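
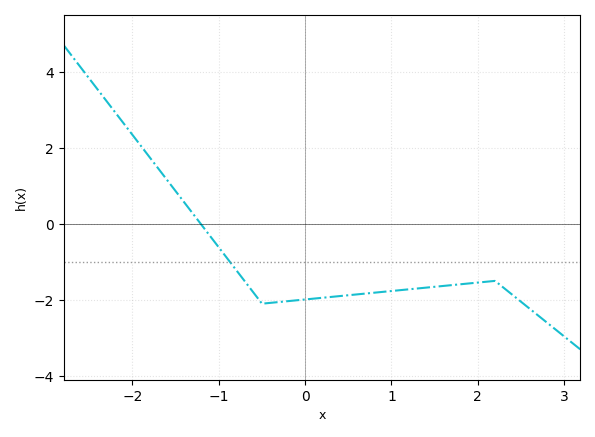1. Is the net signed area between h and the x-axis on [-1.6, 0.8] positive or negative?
negative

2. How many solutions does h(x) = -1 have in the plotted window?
1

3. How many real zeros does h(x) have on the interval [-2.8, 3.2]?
1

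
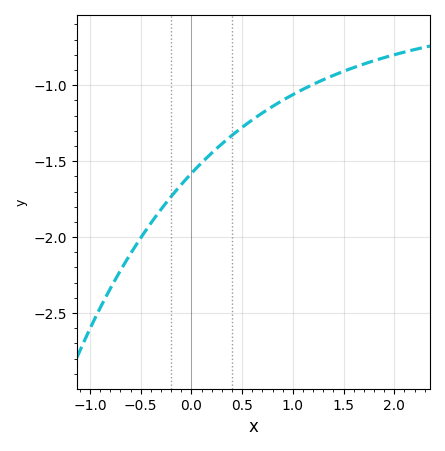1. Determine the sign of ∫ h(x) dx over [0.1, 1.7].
negative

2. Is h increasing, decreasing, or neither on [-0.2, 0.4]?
increasing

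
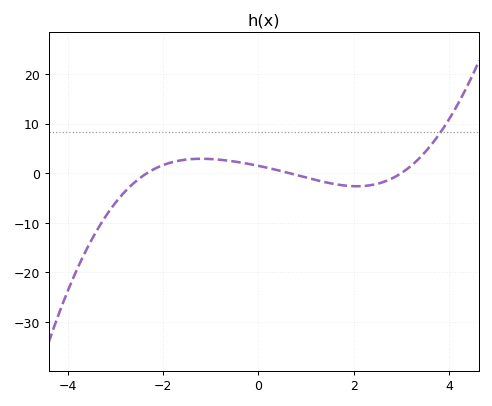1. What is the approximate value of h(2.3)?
-2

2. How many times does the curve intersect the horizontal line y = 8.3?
1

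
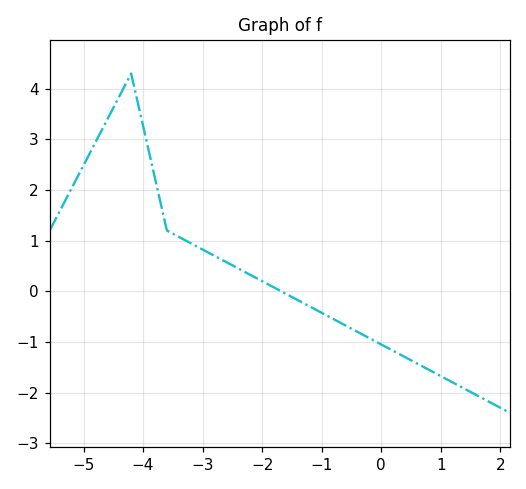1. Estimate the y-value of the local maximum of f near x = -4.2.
4.3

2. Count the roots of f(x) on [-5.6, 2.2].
1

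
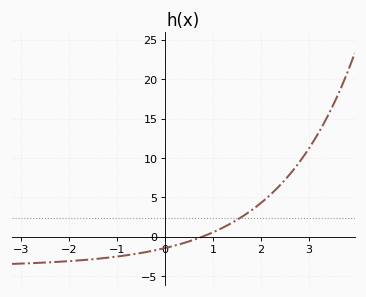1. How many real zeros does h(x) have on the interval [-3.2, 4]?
1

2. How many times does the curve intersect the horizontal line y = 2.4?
1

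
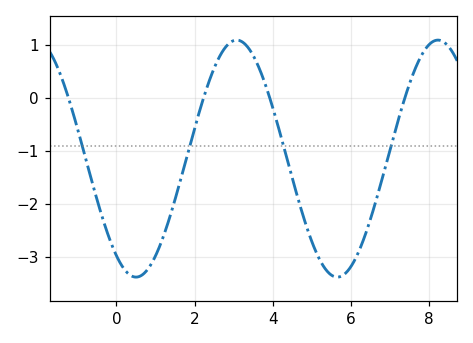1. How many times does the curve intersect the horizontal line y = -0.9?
4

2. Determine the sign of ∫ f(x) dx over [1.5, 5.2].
negative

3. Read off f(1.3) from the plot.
-2.4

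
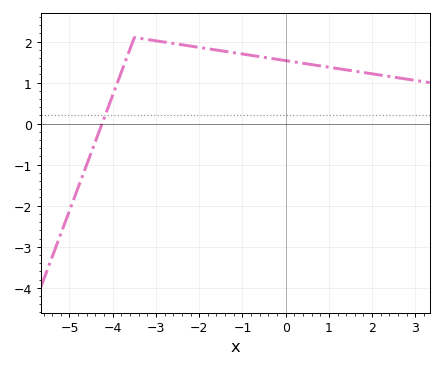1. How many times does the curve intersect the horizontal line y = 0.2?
1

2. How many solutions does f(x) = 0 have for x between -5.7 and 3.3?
1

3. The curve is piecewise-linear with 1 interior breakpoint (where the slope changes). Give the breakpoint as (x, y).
(-3.5, 2.1)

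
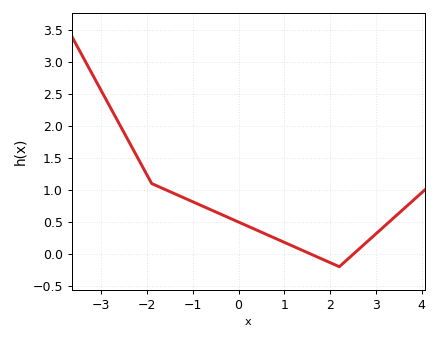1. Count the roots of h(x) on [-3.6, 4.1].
2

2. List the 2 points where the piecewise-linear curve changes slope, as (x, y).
(-1.9, 1.1); (2.2, -0.2)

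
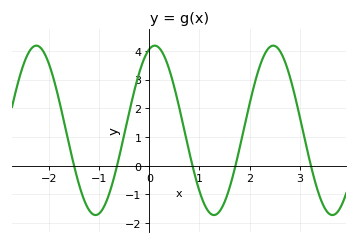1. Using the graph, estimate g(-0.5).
1.08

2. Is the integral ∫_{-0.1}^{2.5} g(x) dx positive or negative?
positive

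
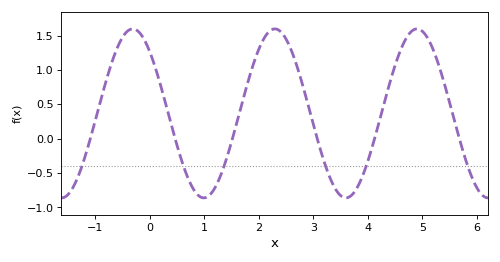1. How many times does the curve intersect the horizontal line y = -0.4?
6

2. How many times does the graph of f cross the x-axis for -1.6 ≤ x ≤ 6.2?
6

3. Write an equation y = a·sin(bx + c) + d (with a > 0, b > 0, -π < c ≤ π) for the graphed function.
y = 1.23sin(2.41x + 2.32) + 0.37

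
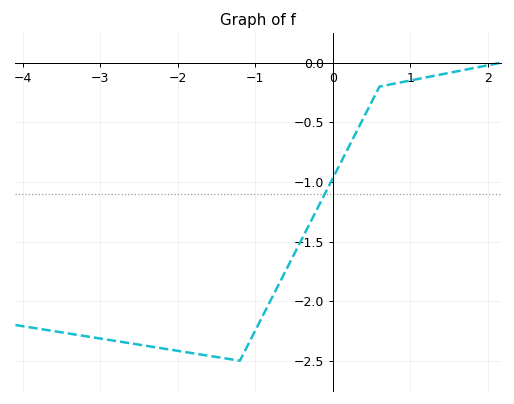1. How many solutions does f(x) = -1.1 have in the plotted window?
1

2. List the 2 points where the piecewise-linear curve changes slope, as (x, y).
(-1.2, -2.5); (0.6, -0.2)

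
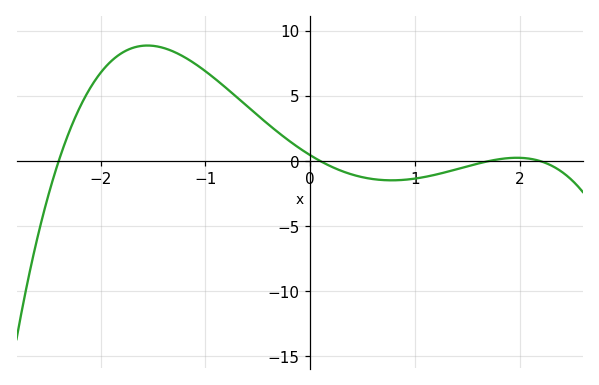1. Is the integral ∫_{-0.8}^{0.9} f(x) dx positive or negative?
positive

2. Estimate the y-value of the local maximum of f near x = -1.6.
9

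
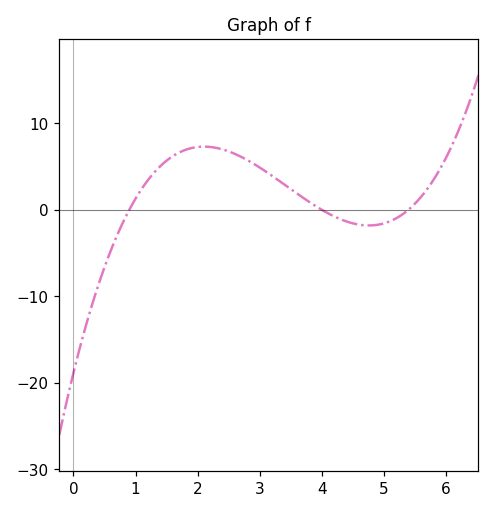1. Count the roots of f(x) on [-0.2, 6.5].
3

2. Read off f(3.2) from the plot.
4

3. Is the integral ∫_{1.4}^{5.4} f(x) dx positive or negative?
positive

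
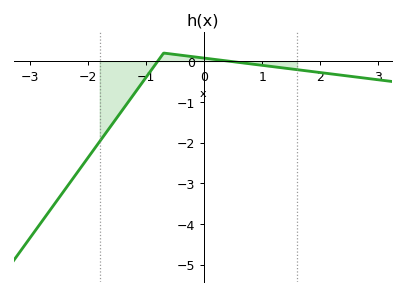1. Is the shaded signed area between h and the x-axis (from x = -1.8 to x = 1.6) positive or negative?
negative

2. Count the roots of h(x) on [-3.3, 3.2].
2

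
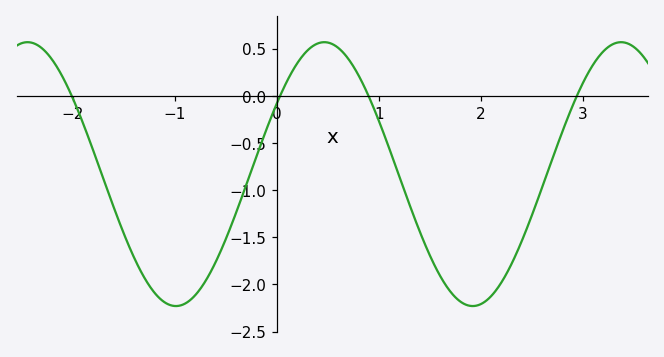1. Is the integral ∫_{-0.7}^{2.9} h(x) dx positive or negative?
negative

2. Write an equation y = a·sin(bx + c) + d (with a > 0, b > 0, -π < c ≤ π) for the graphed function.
y = 1.4sin(2.2x + 0.56) - 0.83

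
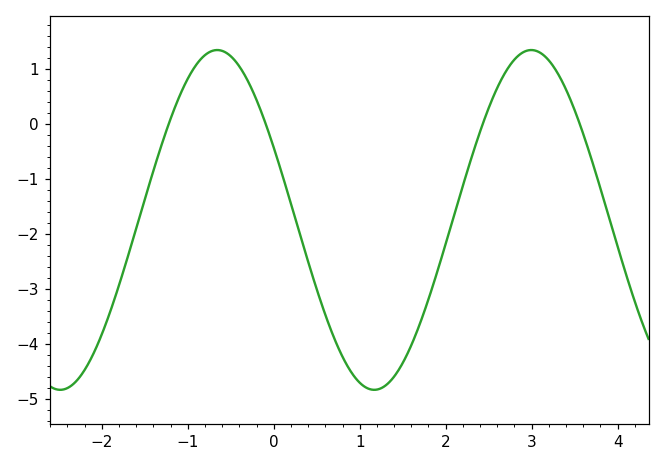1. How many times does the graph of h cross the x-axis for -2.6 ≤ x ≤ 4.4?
4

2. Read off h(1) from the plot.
-4.7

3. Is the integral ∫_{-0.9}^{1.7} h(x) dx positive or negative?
negative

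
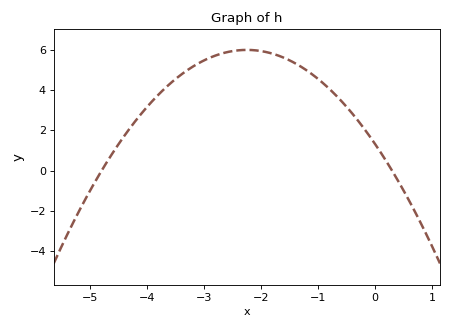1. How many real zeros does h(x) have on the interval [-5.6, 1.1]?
2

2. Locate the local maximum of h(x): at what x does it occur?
-2.2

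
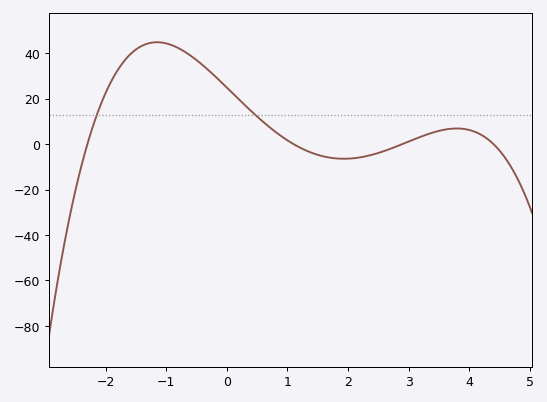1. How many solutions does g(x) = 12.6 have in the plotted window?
2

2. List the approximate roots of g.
-2.2, 1, 3, 4.4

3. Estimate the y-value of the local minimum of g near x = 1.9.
-6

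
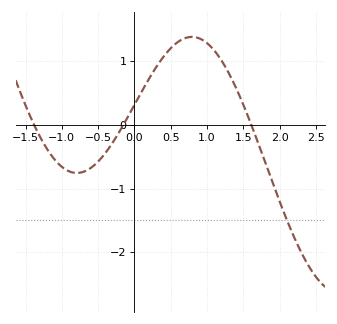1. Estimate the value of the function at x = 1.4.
0.6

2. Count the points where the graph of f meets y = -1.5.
1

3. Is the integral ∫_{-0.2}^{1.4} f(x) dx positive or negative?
positive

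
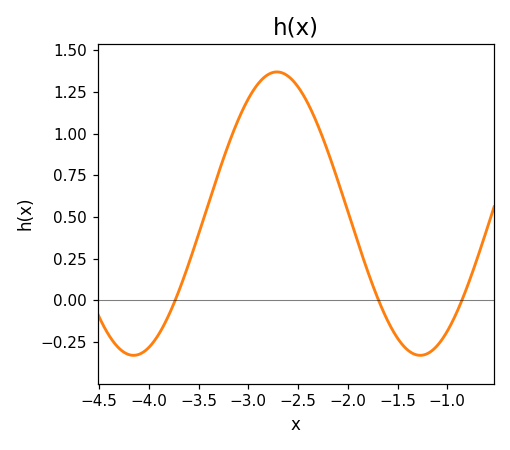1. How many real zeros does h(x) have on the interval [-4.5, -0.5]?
3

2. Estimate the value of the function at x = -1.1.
-0.28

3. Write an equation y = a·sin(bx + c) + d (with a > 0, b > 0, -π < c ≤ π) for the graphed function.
y = 0.85sin(2.2x + 1.2) + 0.52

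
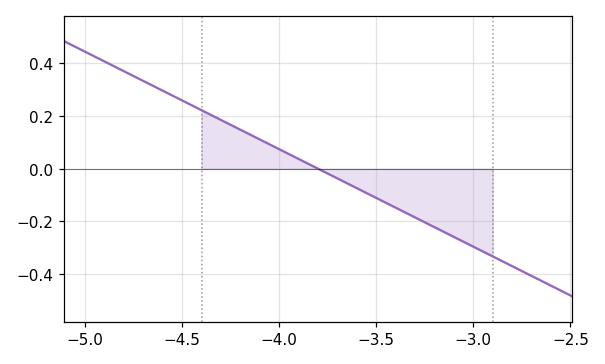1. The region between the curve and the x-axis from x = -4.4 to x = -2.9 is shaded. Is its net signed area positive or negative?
negative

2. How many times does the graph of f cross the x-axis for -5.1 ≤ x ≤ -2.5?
1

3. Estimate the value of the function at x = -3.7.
-0.04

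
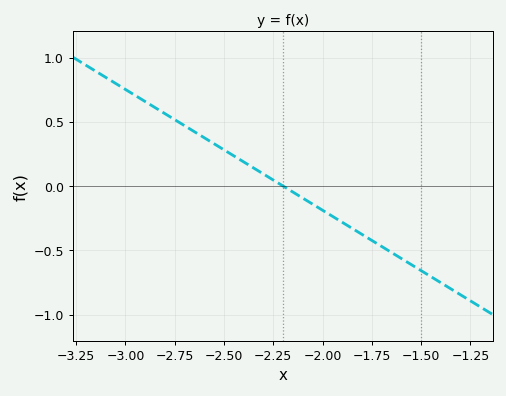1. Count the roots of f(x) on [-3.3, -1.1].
1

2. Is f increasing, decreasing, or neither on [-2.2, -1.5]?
decreasing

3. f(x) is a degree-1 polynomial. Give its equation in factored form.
y = -0.94(x + 2.2)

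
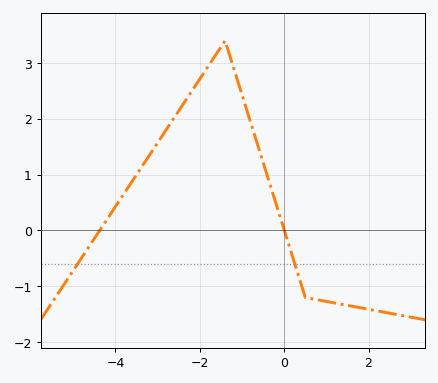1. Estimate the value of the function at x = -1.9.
2.8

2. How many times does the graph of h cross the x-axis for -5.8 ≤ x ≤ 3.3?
2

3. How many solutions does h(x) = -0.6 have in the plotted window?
2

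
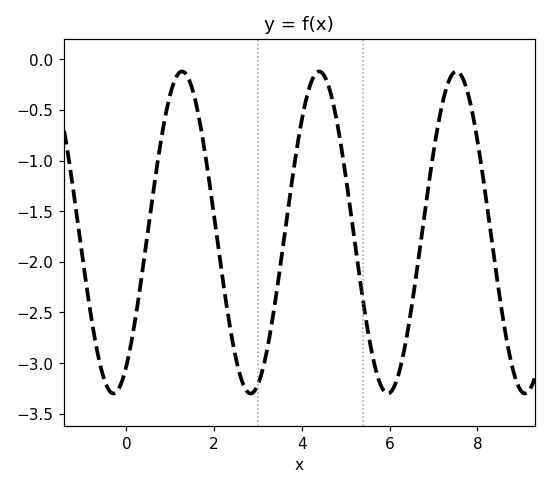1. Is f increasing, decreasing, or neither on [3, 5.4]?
neither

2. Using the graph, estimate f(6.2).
-3.11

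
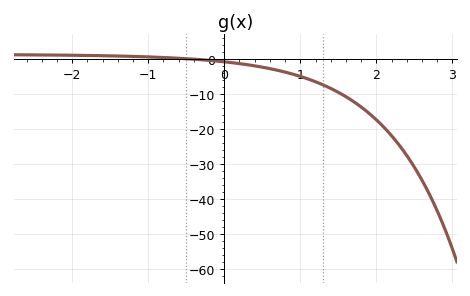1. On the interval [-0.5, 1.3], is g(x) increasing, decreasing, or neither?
decreasing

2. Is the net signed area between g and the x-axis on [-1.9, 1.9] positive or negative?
negative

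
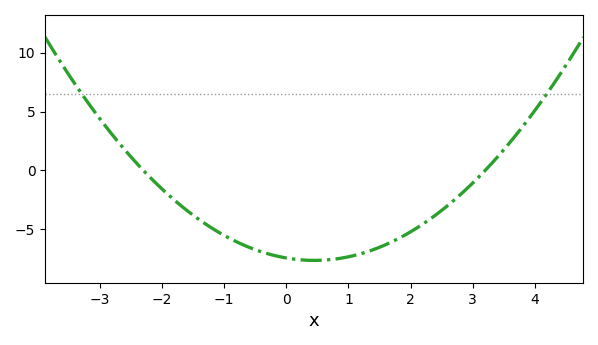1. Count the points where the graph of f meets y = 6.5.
2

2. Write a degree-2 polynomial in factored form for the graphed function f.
y = 1.01(x + 2.3)(x - 3.2)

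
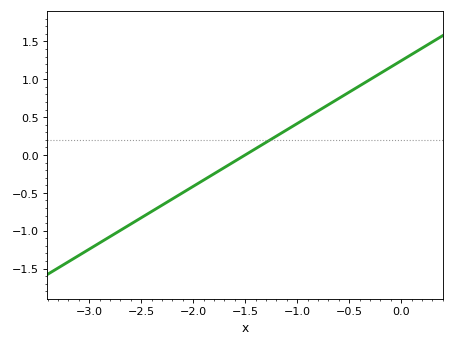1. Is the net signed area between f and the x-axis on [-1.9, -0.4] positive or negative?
positive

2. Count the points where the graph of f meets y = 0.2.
1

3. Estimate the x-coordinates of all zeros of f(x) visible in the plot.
-1.5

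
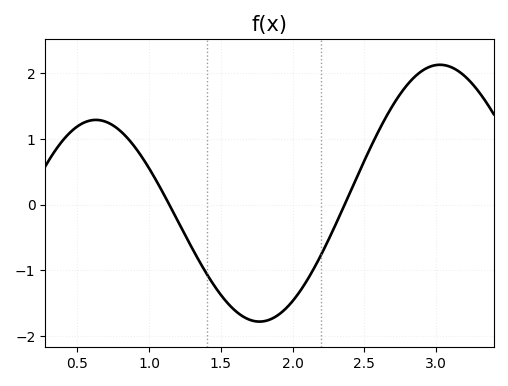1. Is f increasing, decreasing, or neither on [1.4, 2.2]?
neither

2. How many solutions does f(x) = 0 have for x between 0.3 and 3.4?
2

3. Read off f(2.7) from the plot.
1.52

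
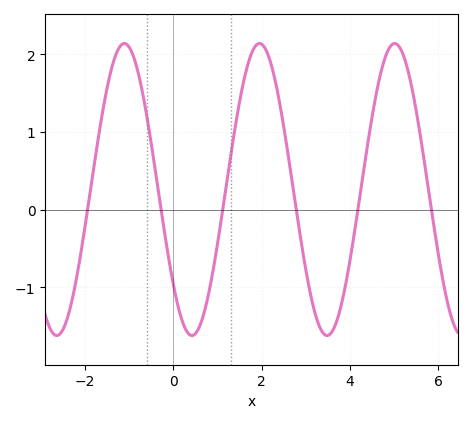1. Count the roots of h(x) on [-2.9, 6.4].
6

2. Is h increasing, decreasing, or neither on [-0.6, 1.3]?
neither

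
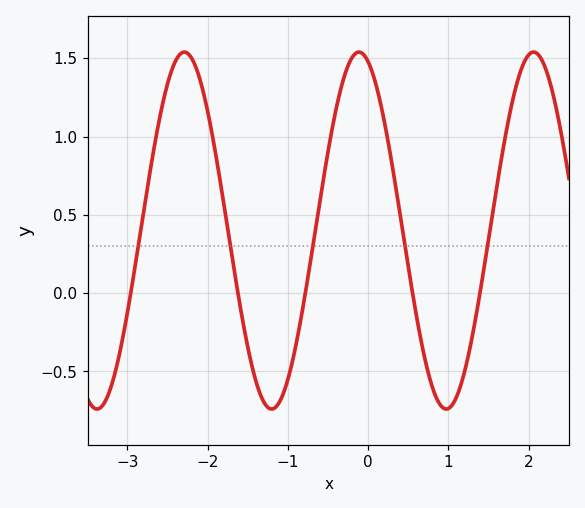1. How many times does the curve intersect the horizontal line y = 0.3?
5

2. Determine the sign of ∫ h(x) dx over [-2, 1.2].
positive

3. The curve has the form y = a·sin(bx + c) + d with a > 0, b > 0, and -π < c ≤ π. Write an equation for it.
y = 1.14sin(2.89x + 1.9) + 0.4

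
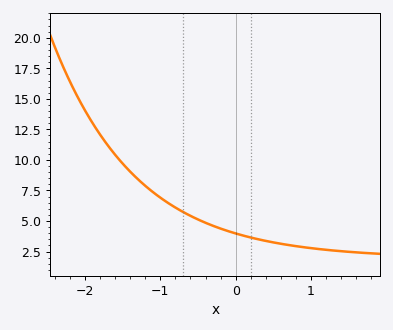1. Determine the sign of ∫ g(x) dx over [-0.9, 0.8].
positive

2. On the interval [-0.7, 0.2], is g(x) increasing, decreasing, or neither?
decreasing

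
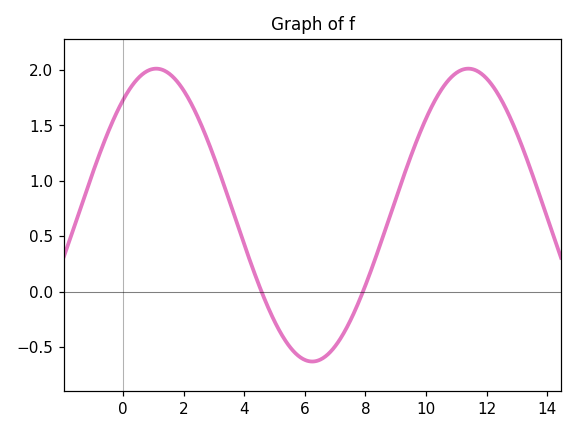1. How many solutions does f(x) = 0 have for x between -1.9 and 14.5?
2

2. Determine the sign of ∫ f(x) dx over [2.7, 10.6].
positive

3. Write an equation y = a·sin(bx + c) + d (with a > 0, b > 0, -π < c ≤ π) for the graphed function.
y = 1.32sin(0.61x + 0.9) + 0.69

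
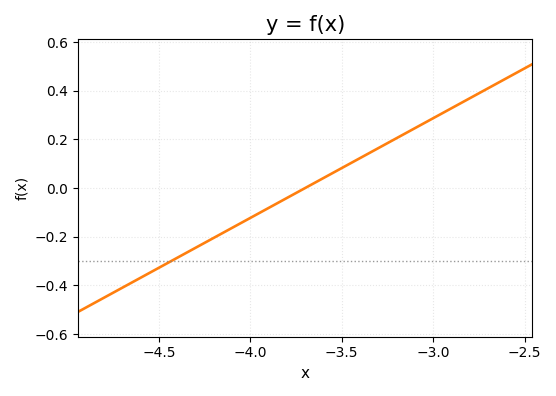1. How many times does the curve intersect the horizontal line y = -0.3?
1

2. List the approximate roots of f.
-3.7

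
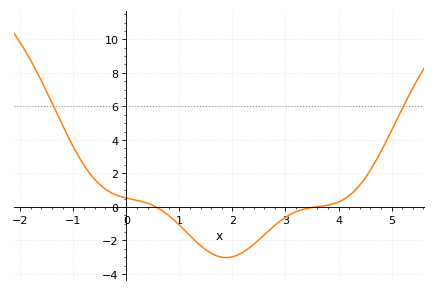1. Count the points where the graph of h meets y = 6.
2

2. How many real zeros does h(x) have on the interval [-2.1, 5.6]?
2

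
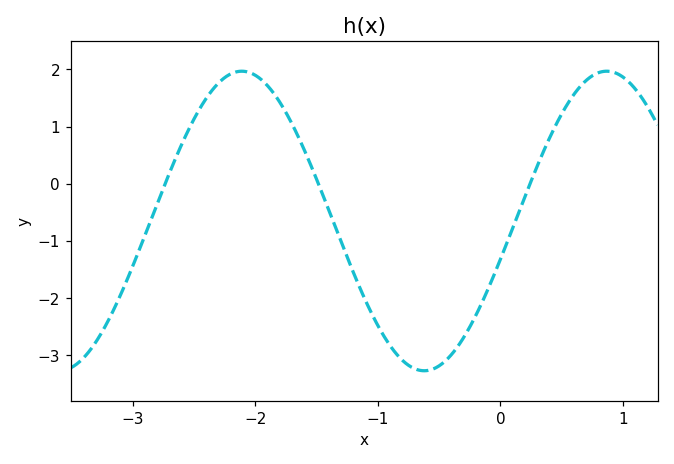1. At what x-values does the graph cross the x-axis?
-2.7, -1.5, 0.2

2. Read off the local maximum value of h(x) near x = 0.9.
2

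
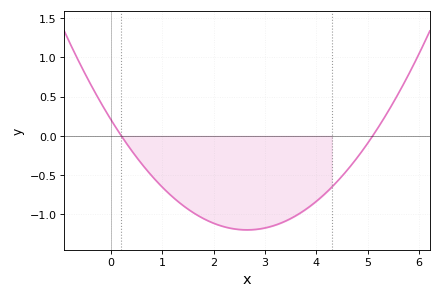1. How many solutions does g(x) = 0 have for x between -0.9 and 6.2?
2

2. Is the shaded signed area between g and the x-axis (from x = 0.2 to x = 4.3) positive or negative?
negative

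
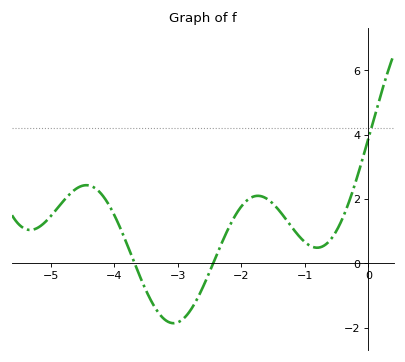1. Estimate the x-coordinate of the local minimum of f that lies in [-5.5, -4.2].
-5.3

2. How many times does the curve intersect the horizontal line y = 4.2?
1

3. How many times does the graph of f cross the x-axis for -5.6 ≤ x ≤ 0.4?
2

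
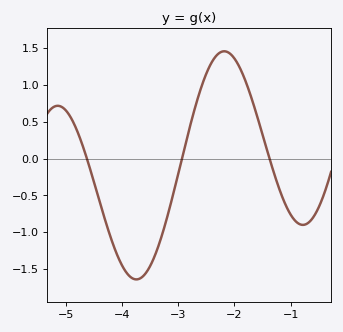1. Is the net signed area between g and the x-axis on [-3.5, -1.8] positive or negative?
positive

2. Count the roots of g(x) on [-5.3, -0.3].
3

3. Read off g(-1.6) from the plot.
0.6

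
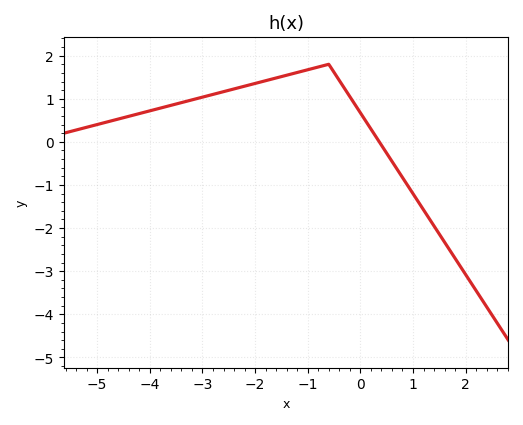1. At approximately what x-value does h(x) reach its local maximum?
-0.6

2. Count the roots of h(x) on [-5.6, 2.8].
1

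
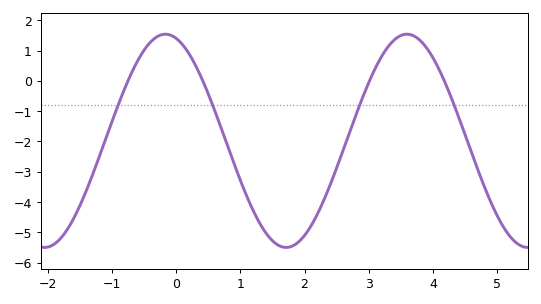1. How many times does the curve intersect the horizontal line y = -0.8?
4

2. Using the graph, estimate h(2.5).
-2.88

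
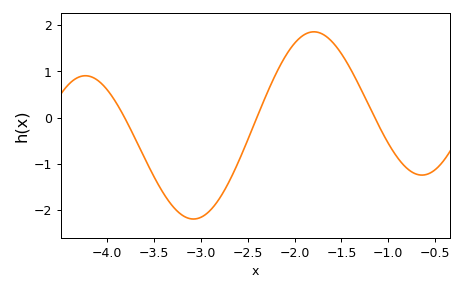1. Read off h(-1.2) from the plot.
0.231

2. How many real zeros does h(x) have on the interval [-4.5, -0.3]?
3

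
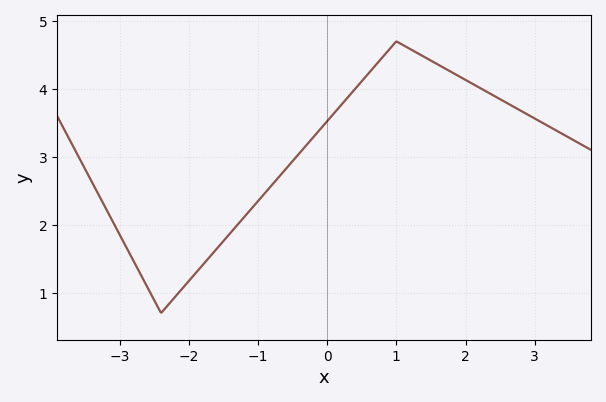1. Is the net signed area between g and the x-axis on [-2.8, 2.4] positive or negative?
positive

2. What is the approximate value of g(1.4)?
4.5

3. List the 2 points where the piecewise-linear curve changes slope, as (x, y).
(-2.4, 0.7); (1, 4.7)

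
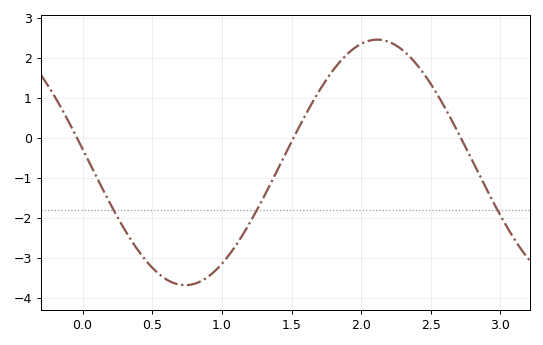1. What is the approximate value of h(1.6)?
0.578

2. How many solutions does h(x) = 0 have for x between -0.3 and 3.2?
3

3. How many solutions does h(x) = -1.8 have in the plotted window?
3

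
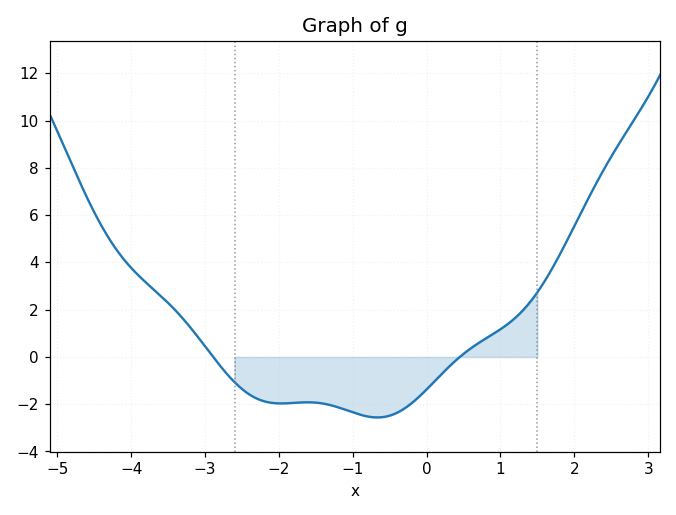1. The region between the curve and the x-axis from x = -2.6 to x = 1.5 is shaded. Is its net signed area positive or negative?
negative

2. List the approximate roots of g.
-2.89, 0.449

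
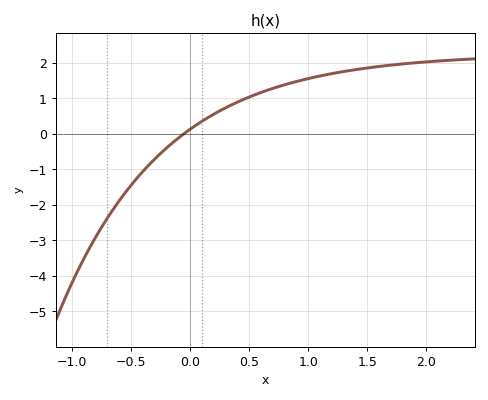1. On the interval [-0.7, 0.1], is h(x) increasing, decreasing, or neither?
increasing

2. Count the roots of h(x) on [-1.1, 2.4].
1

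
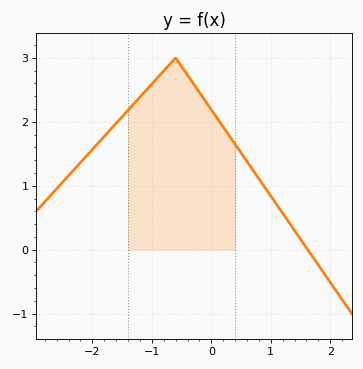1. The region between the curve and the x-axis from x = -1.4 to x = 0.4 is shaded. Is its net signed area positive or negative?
positive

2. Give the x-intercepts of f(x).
1.62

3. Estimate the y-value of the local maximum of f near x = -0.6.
3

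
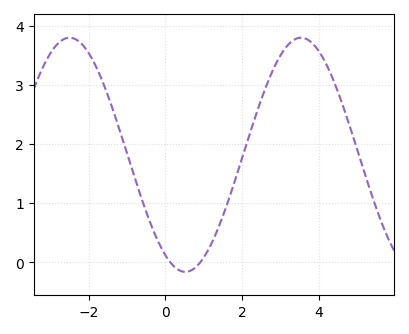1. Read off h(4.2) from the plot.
3.35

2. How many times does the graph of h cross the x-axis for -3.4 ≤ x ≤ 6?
2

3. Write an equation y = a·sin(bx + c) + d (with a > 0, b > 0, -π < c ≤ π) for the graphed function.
y = 1.98sin(1.04x - 2.11) + 1.82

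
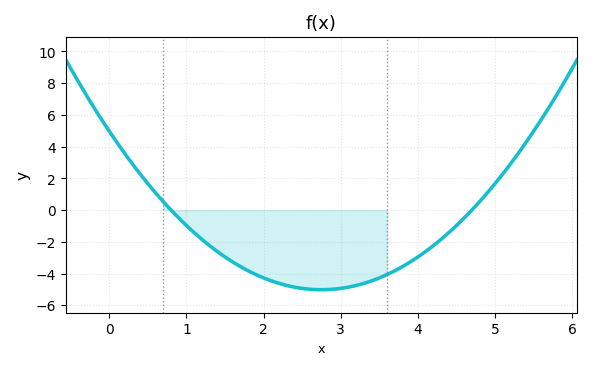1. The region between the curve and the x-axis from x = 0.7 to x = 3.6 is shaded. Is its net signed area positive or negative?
negative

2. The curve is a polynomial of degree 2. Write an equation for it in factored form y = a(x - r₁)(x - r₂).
y = 1.32(x - 0.8)(x - 4.7)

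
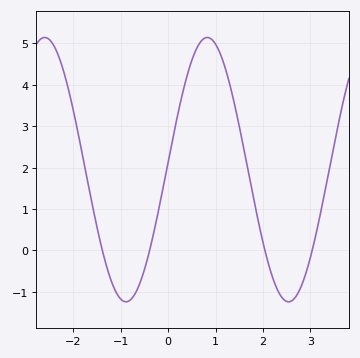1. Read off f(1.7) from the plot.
1.9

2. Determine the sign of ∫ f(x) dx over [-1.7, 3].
positive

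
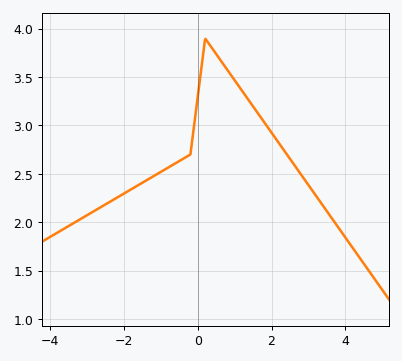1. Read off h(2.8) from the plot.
2.49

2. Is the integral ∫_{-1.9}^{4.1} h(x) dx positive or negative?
positive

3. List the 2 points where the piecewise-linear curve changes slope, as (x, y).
(-0.2, 2.7); (0.2, 3.9)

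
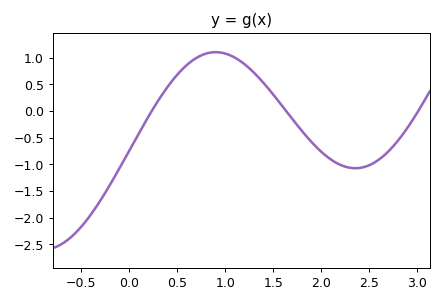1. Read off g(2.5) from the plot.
-1.02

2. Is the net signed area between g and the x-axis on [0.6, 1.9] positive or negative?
positive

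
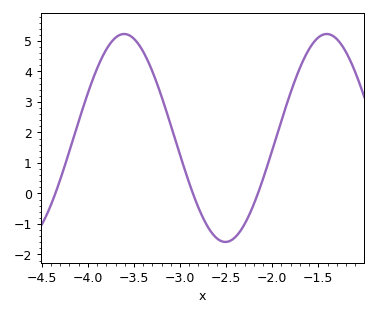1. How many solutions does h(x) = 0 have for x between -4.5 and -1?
3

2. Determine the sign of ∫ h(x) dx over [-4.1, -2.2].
positive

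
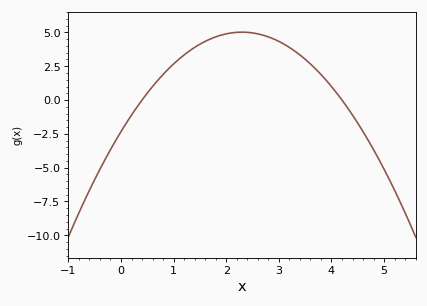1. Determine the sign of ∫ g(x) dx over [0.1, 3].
positive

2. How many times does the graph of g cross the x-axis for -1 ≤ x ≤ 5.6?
2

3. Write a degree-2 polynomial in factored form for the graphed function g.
y = -1.39(x - 0.4)(x - 4.2)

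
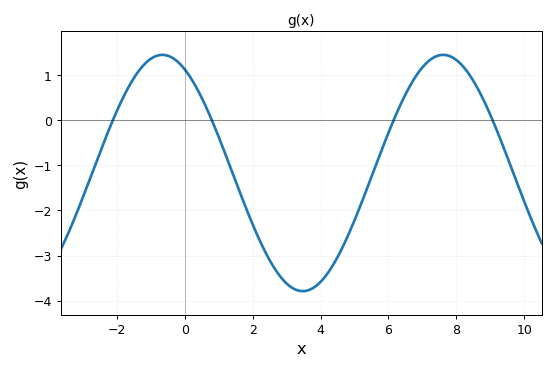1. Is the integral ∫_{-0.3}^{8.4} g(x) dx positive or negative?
negative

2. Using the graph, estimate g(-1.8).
0.5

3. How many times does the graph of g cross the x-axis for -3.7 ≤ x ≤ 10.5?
4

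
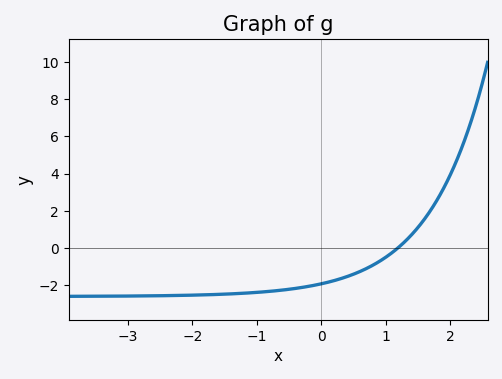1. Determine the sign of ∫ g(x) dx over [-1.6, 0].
negative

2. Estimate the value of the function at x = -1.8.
-2.52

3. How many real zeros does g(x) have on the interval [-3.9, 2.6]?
1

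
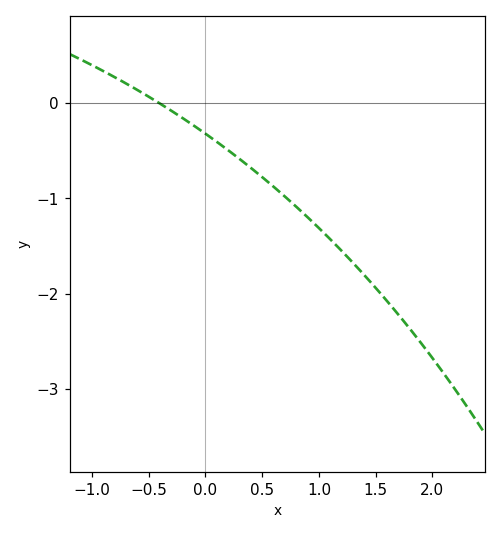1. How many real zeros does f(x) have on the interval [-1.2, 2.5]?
1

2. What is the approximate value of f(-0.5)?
0.1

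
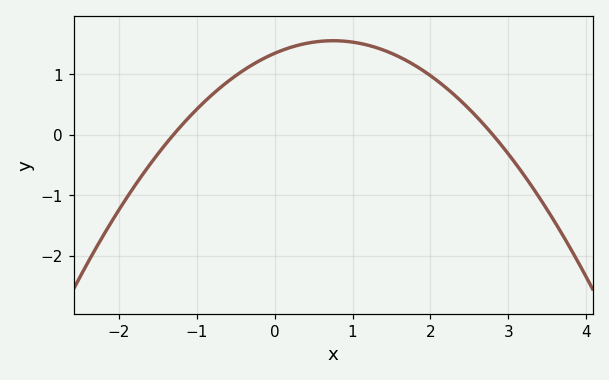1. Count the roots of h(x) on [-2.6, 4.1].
2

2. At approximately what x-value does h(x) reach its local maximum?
0.8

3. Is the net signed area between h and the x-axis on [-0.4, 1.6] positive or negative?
positive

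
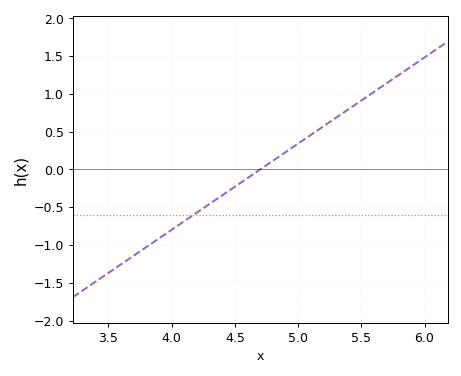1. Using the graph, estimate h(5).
0.342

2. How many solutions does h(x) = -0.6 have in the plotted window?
1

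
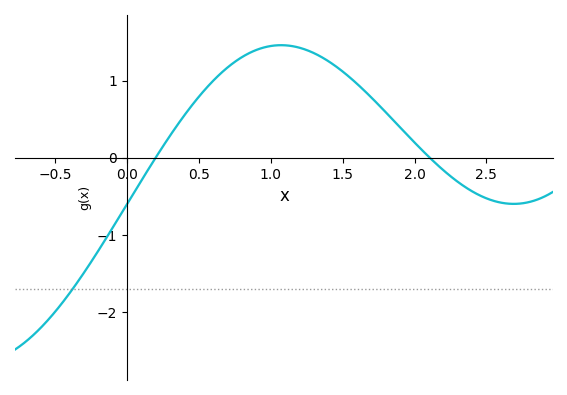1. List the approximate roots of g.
0.2, 2.1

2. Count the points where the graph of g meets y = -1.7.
1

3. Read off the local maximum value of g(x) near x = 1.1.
1.5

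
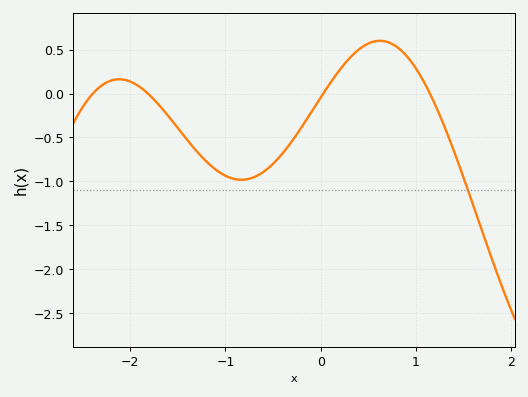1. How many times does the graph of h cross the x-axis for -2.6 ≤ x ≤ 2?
4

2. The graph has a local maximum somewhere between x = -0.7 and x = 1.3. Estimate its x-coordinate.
0.622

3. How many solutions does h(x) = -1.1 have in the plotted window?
1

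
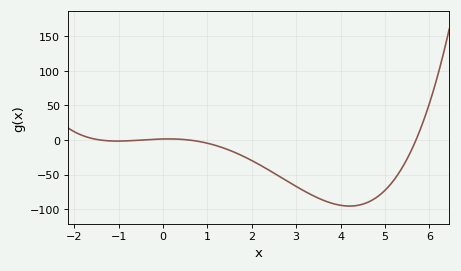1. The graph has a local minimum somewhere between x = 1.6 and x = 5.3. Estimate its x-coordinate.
4.21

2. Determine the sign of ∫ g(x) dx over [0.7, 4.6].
negative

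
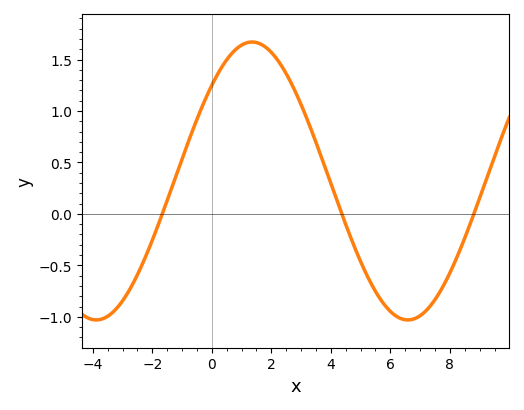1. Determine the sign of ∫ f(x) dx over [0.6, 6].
positive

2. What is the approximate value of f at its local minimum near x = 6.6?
-1.03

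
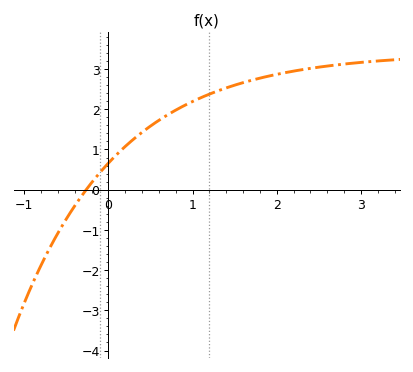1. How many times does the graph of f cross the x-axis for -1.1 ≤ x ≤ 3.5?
1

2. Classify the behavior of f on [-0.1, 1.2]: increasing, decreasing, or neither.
increasing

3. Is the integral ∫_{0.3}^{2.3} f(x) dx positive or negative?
positive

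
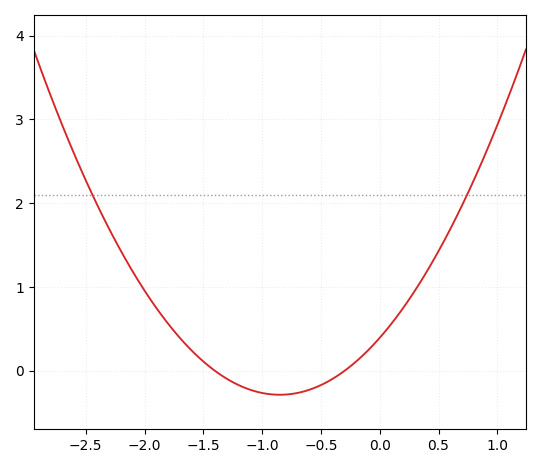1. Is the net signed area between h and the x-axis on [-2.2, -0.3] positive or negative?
positive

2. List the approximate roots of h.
-1.4, -0.3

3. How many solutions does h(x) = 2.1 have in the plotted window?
2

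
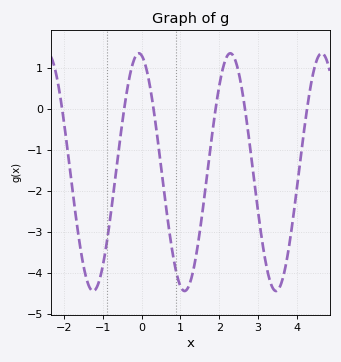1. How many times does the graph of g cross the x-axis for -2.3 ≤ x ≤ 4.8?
6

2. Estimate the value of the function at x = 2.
0.549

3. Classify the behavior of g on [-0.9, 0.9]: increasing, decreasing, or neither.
neither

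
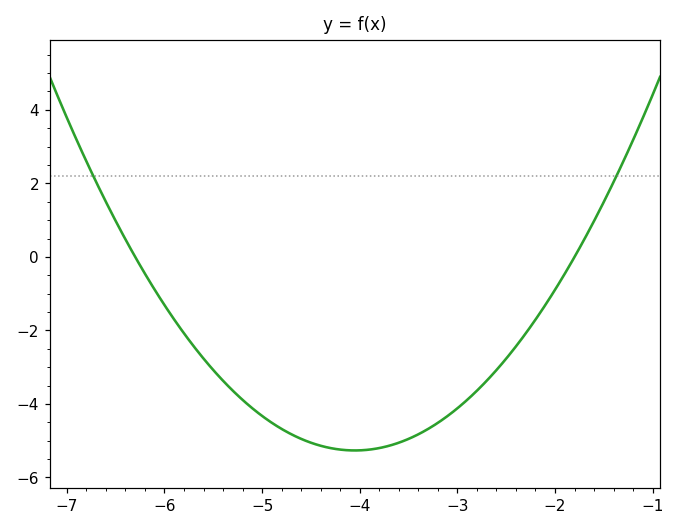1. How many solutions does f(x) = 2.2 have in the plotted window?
2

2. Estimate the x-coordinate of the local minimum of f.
-4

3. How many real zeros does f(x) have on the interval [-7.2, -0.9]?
2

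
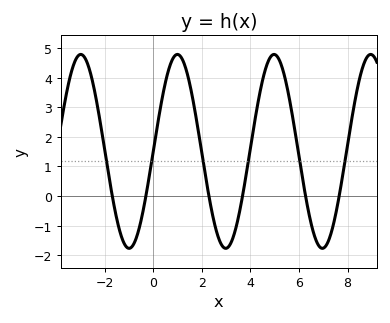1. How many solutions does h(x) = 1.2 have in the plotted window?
6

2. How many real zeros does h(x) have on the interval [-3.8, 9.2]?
6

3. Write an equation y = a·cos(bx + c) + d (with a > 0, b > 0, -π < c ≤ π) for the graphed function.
y = 3.28cos(1.58x - 1.58) + 1.51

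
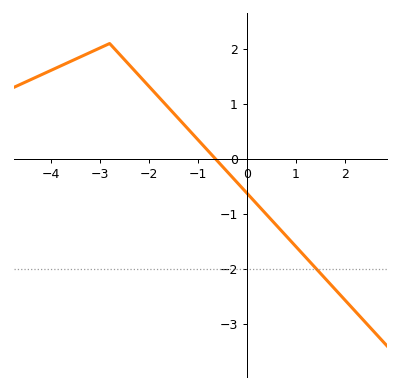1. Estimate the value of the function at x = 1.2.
-1.8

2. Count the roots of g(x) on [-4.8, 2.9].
1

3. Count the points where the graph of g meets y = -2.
1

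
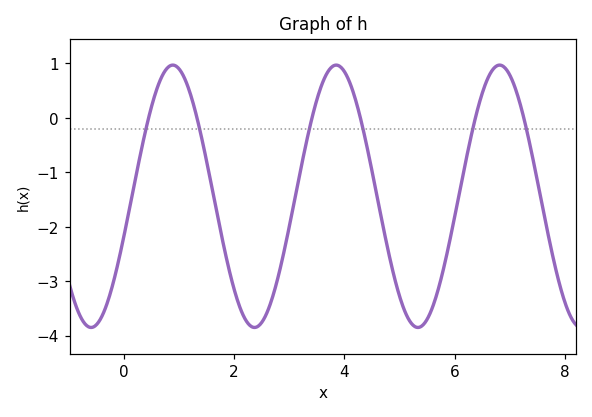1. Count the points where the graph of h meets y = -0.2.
6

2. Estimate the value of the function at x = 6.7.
0.9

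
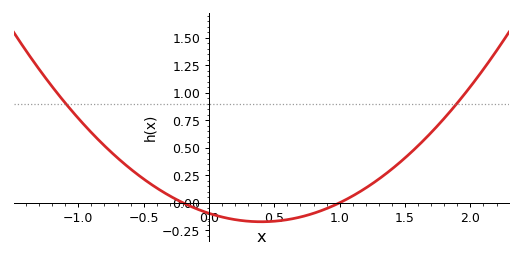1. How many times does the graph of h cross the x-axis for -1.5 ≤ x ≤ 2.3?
2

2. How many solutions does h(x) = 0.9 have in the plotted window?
2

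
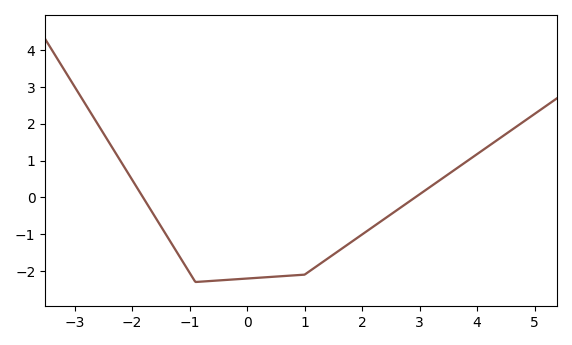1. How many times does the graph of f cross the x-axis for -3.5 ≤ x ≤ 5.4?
2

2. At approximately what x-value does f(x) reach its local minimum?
-0.897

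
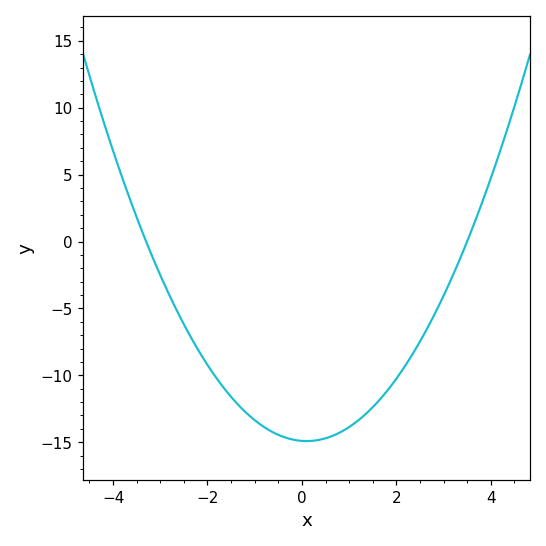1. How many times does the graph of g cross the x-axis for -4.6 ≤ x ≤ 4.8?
2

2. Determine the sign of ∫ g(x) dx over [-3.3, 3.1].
negative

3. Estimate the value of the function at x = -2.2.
-8.09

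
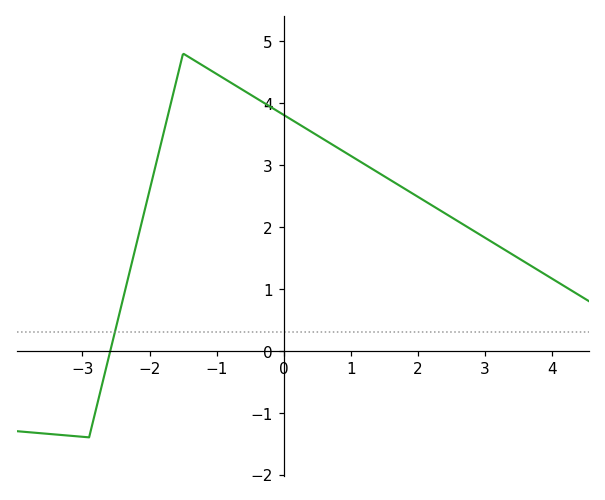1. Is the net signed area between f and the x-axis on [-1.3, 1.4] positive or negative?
positive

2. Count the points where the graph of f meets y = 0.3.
1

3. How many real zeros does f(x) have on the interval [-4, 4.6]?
1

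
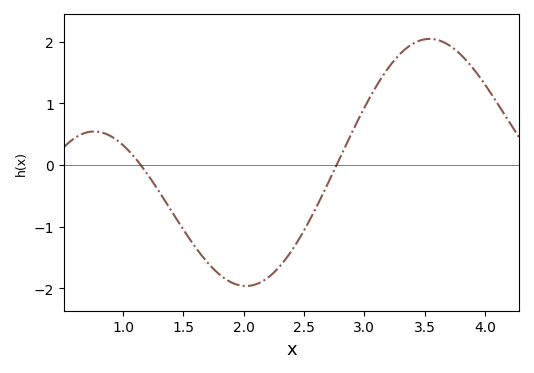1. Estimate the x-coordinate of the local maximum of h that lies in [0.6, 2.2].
0.8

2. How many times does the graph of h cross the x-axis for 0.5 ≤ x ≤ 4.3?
2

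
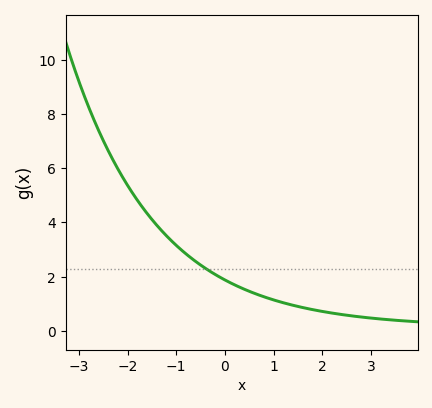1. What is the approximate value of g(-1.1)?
3.4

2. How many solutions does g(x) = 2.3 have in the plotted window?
1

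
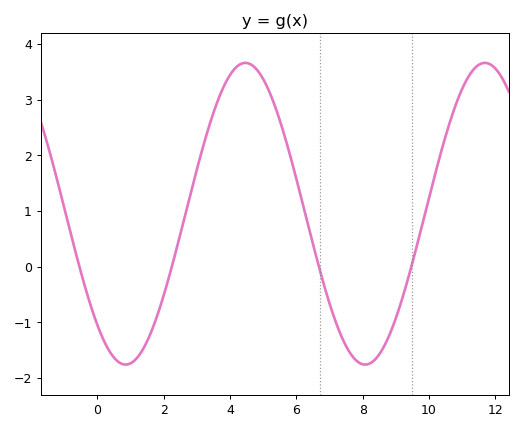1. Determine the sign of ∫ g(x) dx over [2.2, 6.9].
positive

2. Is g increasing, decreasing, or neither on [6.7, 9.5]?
neither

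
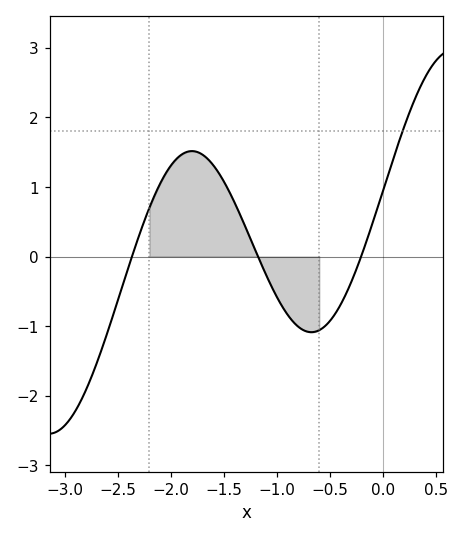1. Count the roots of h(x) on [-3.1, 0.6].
3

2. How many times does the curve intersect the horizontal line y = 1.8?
1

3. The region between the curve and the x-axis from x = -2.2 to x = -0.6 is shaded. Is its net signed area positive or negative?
positive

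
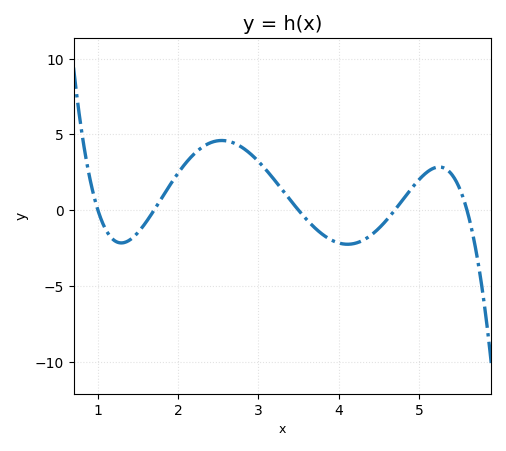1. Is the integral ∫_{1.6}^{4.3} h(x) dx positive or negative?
positive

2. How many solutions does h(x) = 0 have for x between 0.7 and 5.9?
5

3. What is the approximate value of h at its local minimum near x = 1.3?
-2.16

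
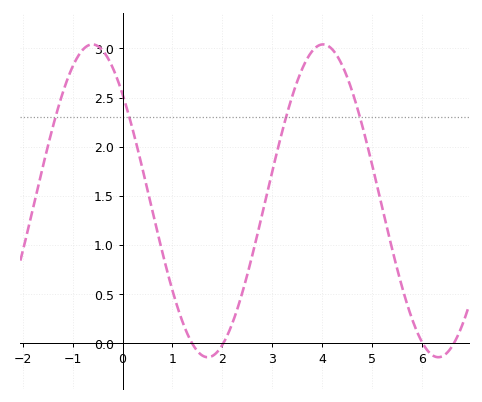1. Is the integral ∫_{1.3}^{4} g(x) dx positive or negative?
positive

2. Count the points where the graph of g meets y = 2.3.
4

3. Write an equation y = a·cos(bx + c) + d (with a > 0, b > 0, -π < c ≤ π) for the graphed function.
y = 1.59cos(1.36x + 0.82) + 1.45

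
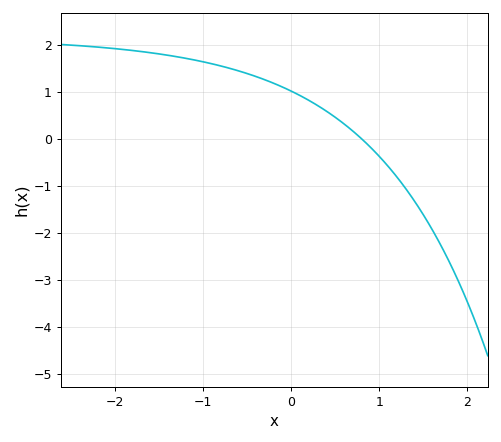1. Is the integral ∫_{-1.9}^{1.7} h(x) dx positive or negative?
positive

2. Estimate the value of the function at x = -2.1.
1.94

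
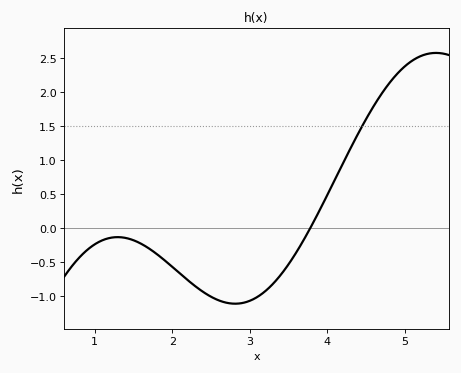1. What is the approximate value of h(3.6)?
-0.36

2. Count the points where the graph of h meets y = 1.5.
1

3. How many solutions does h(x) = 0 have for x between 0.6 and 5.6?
1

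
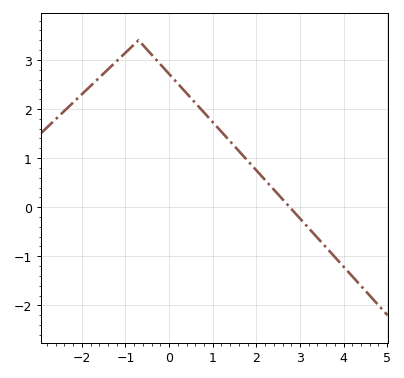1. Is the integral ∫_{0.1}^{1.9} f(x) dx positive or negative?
positive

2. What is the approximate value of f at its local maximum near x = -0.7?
3.4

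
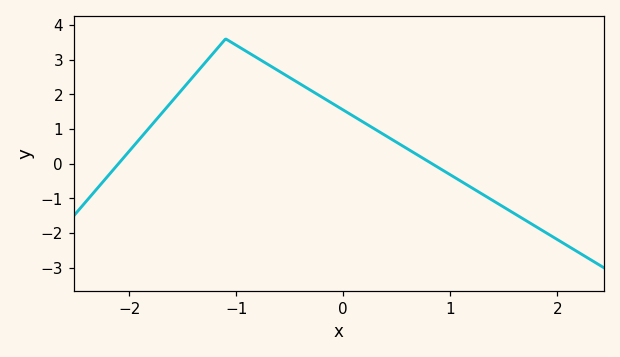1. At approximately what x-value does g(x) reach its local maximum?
-1.1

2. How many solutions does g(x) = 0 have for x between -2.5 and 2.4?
2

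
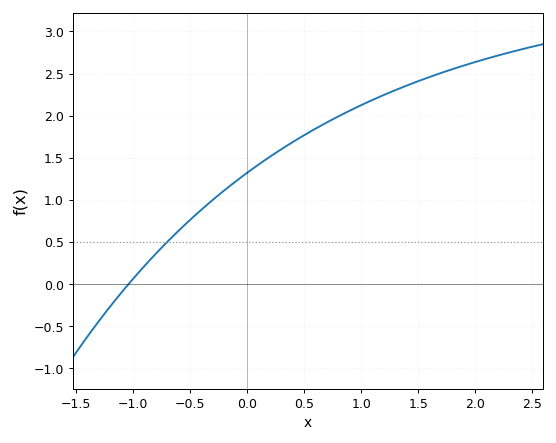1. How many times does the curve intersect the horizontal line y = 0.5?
1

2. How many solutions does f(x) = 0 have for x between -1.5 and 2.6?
1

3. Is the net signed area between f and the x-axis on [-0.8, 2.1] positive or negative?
positive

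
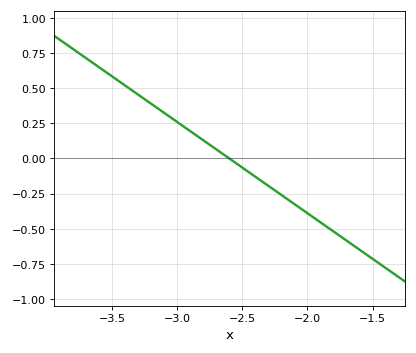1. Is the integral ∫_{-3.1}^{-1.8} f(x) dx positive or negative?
negative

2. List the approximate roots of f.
-2.6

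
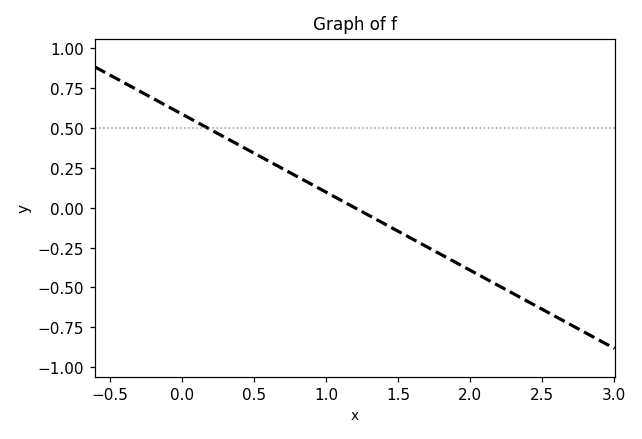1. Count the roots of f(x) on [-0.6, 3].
1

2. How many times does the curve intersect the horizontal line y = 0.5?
1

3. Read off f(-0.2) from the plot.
0.686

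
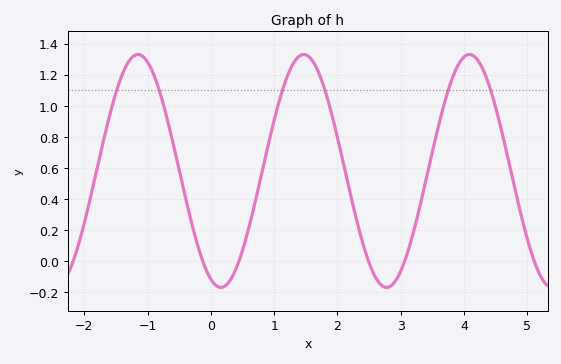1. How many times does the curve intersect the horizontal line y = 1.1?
6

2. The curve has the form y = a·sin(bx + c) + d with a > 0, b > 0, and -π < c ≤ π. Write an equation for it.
y = 0.75sin(2.4x - 1.95) + 0.58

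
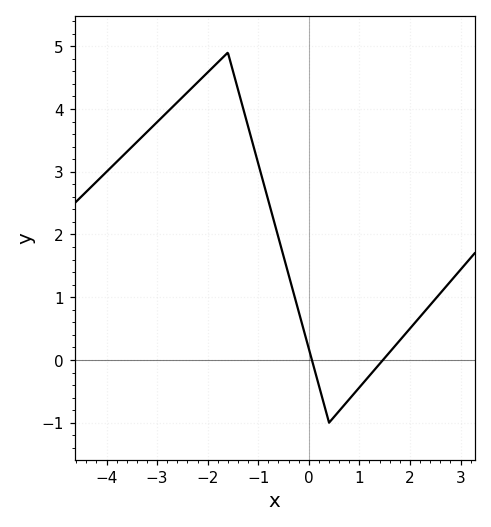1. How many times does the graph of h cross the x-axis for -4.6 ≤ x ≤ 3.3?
2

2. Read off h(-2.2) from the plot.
4.4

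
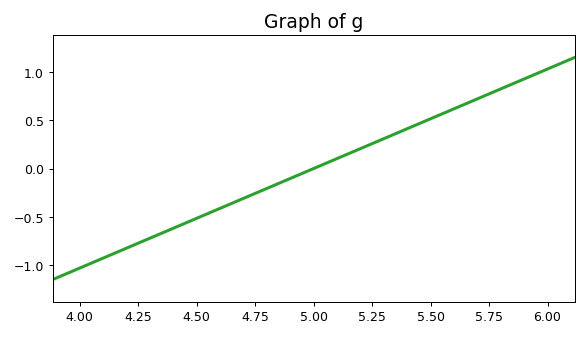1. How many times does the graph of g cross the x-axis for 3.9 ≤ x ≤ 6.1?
1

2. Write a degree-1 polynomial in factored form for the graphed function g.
y = 1.03(x - 5)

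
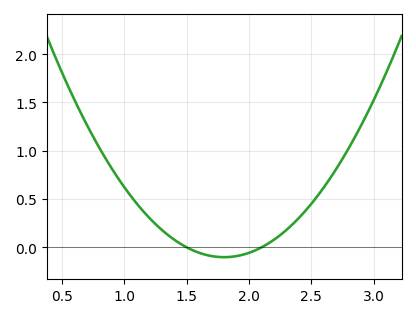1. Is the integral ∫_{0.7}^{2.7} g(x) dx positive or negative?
positive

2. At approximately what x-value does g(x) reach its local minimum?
1.8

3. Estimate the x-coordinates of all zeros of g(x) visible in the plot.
1.5, 2.1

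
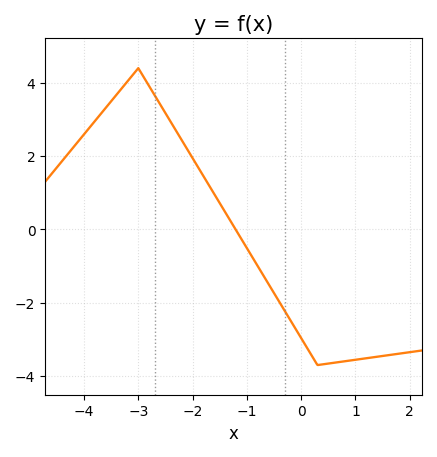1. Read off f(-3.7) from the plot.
3.14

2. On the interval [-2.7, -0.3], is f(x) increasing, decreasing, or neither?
decreasing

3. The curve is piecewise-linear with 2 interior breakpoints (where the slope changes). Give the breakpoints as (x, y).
(-3, 4.4); (0.3, -3.7)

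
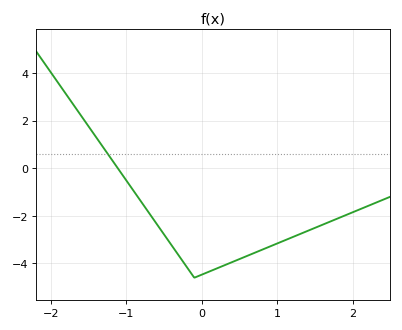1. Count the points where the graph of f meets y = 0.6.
1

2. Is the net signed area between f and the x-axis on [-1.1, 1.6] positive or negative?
negative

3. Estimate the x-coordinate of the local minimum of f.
-0.1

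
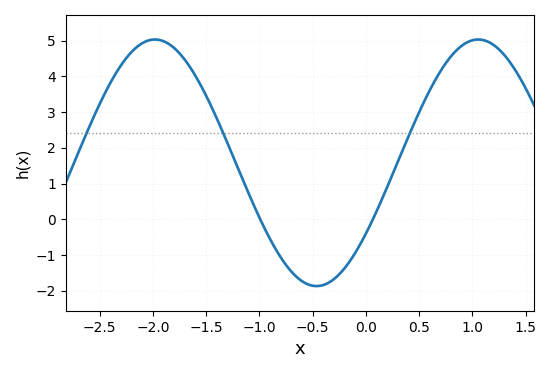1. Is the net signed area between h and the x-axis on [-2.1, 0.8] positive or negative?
positive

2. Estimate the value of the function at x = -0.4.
-1.8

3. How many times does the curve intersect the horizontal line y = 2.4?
3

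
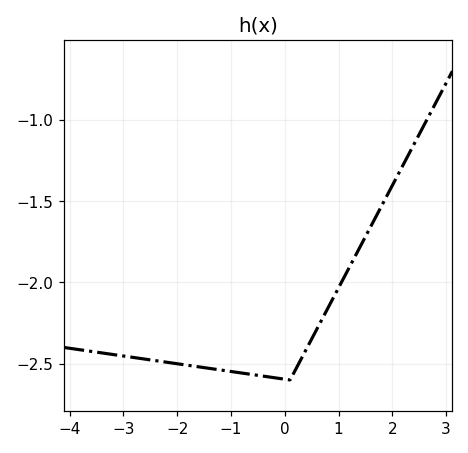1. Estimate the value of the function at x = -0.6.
-2.55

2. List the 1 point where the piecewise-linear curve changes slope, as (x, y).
(0.1, -2.6)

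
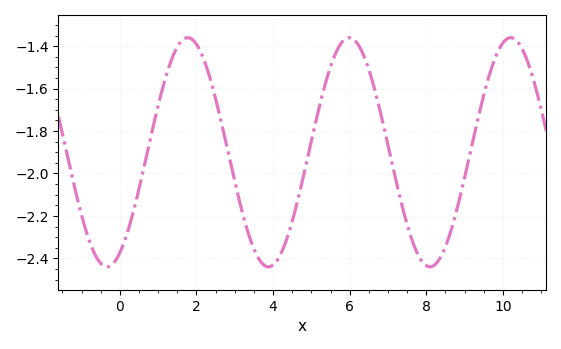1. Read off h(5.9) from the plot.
-1.36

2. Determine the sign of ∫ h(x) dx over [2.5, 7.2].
negative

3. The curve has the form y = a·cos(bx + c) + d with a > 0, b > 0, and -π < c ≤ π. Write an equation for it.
y = 0.54cos(1.49x - 2.64) - 1.9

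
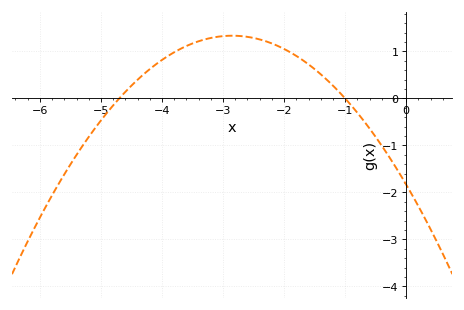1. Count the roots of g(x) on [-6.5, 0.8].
2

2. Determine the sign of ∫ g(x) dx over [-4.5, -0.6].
positive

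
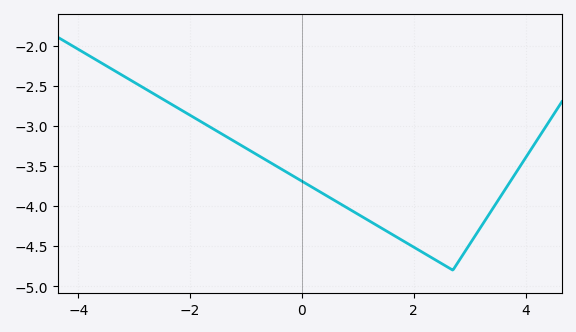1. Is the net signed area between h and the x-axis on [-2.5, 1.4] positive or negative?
negative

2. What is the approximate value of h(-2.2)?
-2.8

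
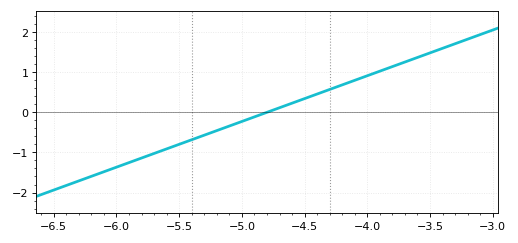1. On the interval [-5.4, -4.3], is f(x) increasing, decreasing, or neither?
increasing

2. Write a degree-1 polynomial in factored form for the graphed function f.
y = 1.14(x + 4.8)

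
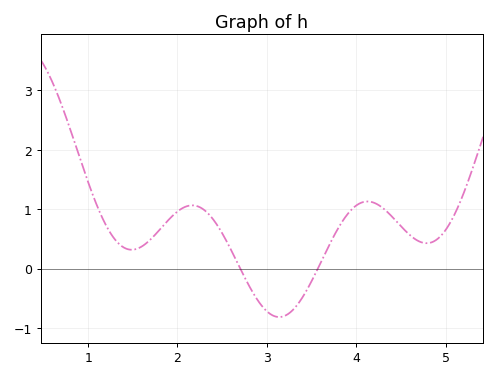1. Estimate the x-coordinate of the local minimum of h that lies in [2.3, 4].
3.1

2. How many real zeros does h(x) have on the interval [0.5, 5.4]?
2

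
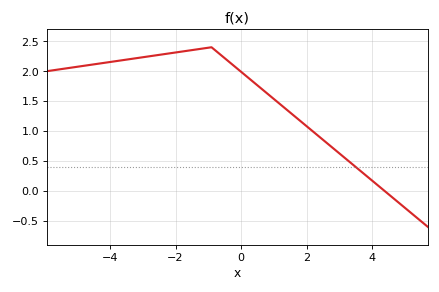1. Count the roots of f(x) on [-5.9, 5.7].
1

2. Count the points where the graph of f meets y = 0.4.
1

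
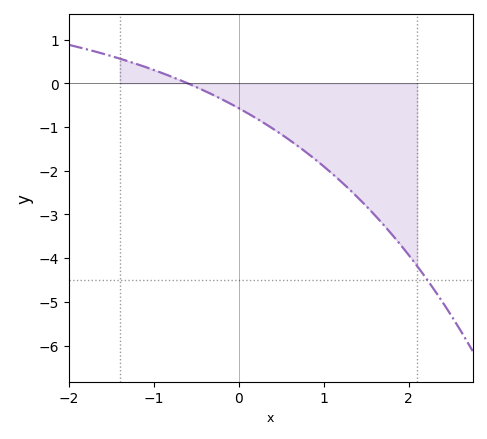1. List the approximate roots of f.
-0.602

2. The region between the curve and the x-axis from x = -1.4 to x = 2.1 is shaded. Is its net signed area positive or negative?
negative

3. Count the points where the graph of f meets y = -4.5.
1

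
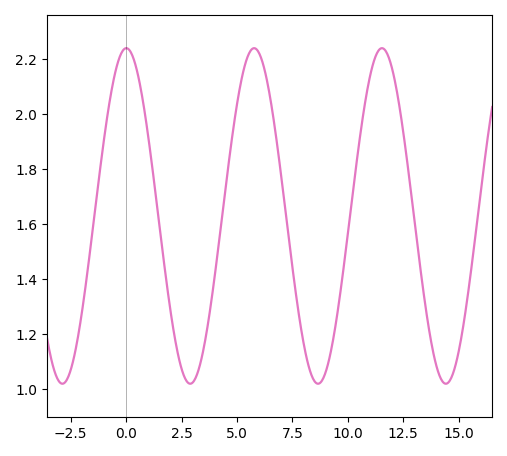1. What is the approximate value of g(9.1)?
1.1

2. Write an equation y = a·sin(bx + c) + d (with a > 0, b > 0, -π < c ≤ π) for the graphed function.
y = 0.61sin(1.1x + 1.6) + 1.63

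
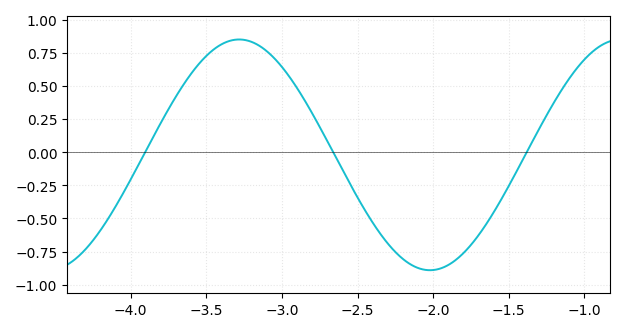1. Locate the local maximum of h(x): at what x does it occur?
-3.28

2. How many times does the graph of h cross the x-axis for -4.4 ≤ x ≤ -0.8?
3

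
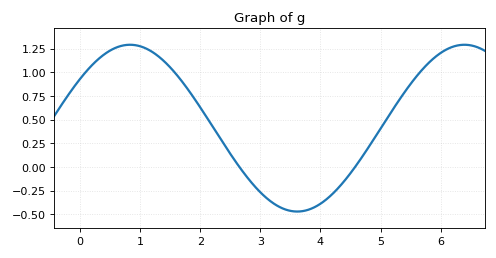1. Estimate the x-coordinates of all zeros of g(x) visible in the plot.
2.7, 4.6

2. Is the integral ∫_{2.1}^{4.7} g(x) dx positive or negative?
negative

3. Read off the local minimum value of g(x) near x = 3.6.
-0.45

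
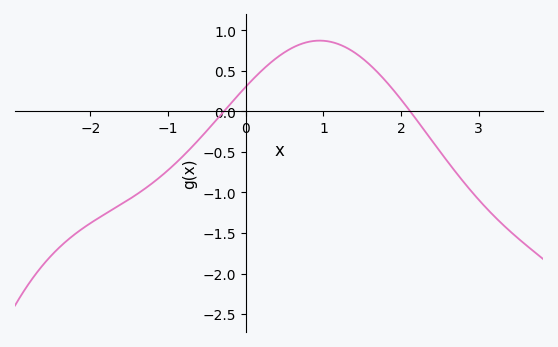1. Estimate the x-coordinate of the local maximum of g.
1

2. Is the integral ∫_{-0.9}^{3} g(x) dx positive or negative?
positive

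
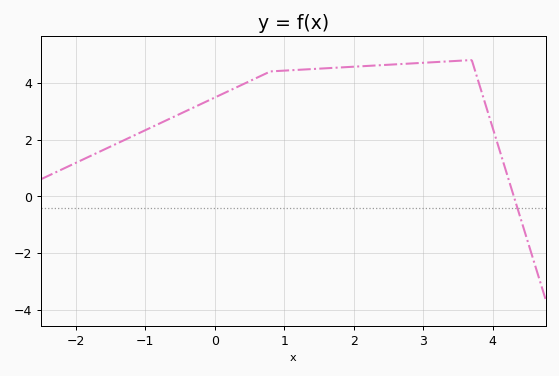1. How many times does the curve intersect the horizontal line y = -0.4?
1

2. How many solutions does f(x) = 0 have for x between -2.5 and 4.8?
1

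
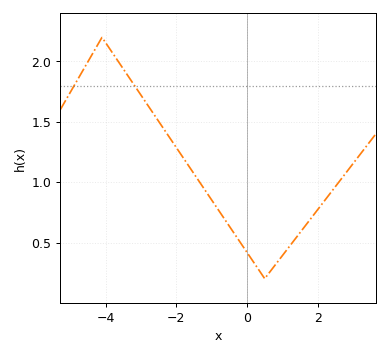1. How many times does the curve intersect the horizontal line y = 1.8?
2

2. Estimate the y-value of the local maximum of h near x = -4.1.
2.2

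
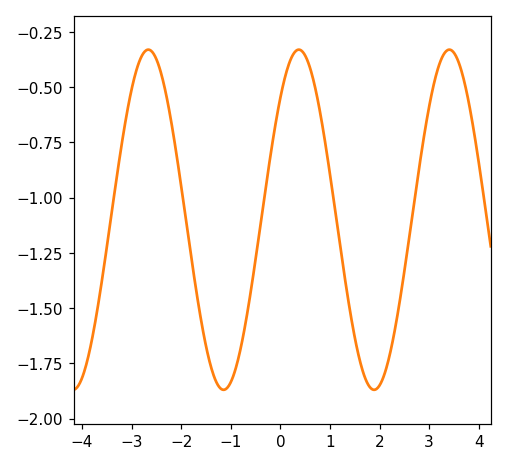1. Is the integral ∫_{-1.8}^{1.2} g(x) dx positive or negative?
negative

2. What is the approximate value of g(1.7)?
-1.82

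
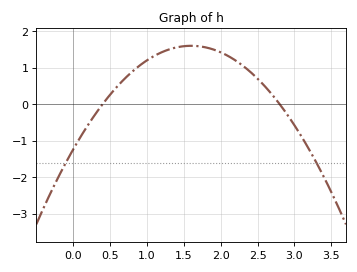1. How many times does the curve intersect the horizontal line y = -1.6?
2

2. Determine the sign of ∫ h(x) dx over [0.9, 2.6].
positive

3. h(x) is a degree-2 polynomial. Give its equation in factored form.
y = -1.11(x - 0.4)(x - 2.8)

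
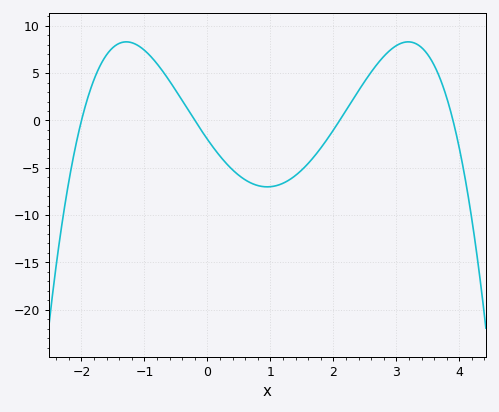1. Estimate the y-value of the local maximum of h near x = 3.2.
8.5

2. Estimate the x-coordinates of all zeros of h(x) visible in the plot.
-2, -0.2, 2.1, 3.9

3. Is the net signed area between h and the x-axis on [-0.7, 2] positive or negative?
negative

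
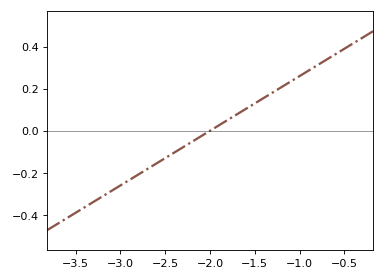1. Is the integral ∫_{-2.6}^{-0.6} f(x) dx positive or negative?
positive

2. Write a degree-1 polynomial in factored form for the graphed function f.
y = 0.26(x + 2)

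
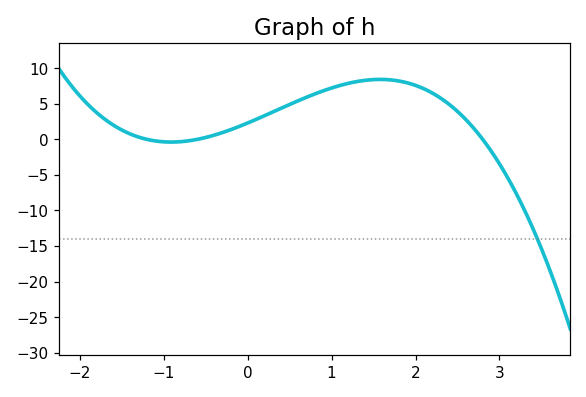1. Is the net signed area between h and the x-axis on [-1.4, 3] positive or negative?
positive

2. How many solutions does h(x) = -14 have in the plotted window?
1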